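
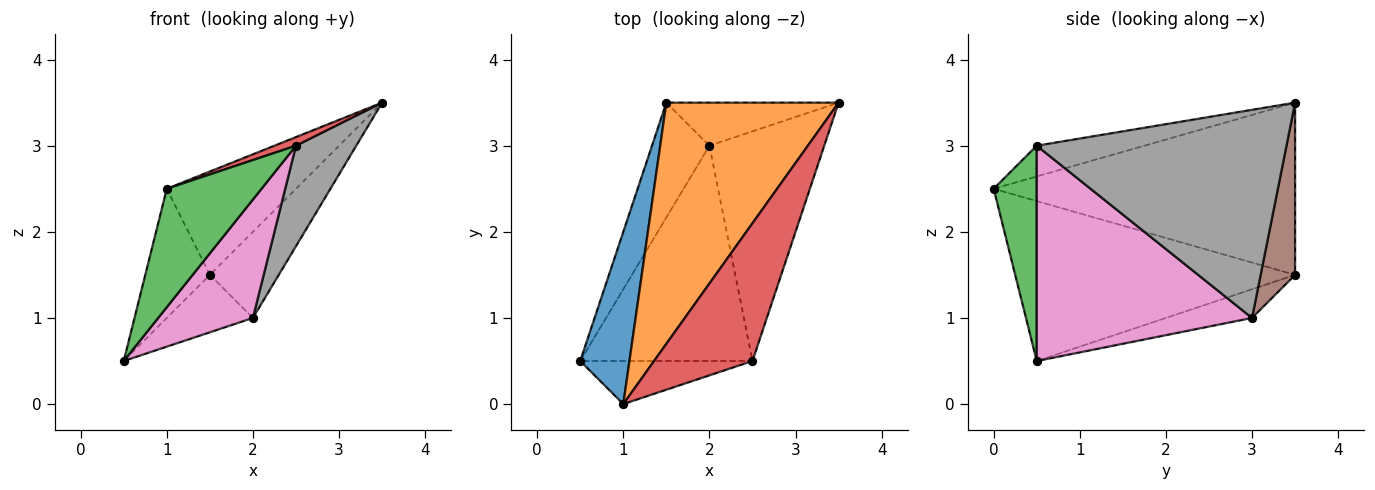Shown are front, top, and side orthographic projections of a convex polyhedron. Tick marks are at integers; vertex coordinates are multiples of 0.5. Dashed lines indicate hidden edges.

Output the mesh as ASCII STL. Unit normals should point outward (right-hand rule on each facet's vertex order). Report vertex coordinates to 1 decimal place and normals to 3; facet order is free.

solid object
 facet normal -0.933 0.215 0.287
  outer loop
   vertex 1.0 0.0 2.5
   vertex 1.5 3.5 1.5
   vertex 0.5 0.5 0.5
  endloop
 endfacet
 facet normal -0.677 0.290 0.677
  outer loop
   vertex 1.0 0.0 2.5
   vertex 3.5 3.5 3.5
   vertex 1.5 3.5 1.5
  endloop
 endfacet
 facet normal 0.393 -0.864 -0.314
  outer loop
   vertex 2.5 0.5 3.0
   vertex 1.0 0.0 2.5
   vertex 0.5 0.5 0.5
  endloop
 endfacet
 facet normal -0.298 -0.060 0.953
  outer loop
   vertex 2.5 0.5 3.0
   vertex 3.5 3.5 3.5
   vertex 1.0 0.0 2.5
  endloop
 endfacet
 facet normal -0.408 0.408 -0.816
  outer loop
   vertex 2.0 3.0 1.0
   vertex 0.5 0.5 0.5
   vertex 1.5 3.5 1.5
  endloop
 endfacet
 facet normal 0.408 0.816 -0.408
  outer loop
   vertex 2.0 3.0 1.0
   vertex 1.5 3.5 1.5
   vertex 3.5 3.5 3.5
  endloop
 endfacet
 facet normal 0.738 -0.325 -0.591
  outer loop
   vertex 2.0 3.0 1.0
   vertex 2.5 0.5 3.0
   vertex 0.5 0.5 0.5
  endloop
 endfacet
 facet normal 0.857 -0.207 -0.473
  outer loop
   vertex 2.0 3.0 1.0
   vertex 3.5 3.5 3.5
   vertex 2.5 0.5 3.0
  endloop
 endfacet
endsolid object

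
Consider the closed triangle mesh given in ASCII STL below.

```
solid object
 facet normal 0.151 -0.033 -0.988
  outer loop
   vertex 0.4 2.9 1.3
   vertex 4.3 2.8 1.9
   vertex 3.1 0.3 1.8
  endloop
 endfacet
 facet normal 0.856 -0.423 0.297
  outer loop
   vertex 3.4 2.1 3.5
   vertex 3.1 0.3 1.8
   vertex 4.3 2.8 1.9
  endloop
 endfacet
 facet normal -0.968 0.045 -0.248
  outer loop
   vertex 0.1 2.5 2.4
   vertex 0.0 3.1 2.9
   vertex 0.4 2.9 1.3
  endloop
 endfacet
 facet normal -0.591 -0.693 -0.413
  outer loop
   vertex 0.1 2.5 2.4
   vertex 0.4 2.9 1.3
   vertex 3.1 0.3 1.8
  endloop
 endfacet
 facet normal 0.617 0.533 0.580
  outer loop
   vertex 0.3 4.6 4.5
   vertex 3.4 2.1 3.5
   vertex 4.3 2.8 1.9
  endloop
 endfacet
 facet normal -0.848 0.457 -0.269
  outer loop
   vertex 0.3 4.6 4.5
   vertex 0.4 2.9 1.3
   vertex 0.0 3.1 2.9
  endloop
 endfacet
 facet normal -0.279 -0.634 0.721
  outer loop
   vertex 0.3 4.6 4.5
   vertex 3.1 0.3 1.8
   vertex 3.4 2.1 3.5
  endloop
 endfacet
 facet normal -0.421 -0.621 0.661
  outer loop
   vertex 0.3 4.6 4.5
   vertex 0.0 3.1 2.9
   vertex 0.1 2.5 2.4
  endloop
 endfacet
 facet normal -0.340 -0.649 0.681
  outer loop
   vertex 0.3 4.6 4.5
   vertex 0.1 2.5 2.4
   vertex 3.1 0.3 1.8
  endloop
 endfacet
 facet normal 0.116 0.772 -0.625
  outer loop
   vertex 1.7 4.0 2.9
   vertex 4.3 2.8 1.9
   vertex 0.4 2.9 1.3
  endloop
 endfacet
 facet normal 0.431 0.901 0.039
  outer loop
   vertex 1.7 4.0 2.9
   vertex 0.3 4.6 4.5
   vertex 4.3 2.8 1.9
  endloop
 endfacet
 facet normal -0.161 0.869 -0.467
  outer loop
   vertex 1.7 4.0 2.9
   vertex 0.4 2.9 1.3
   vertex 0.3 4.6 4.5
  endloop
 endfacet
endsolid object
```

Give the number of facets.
12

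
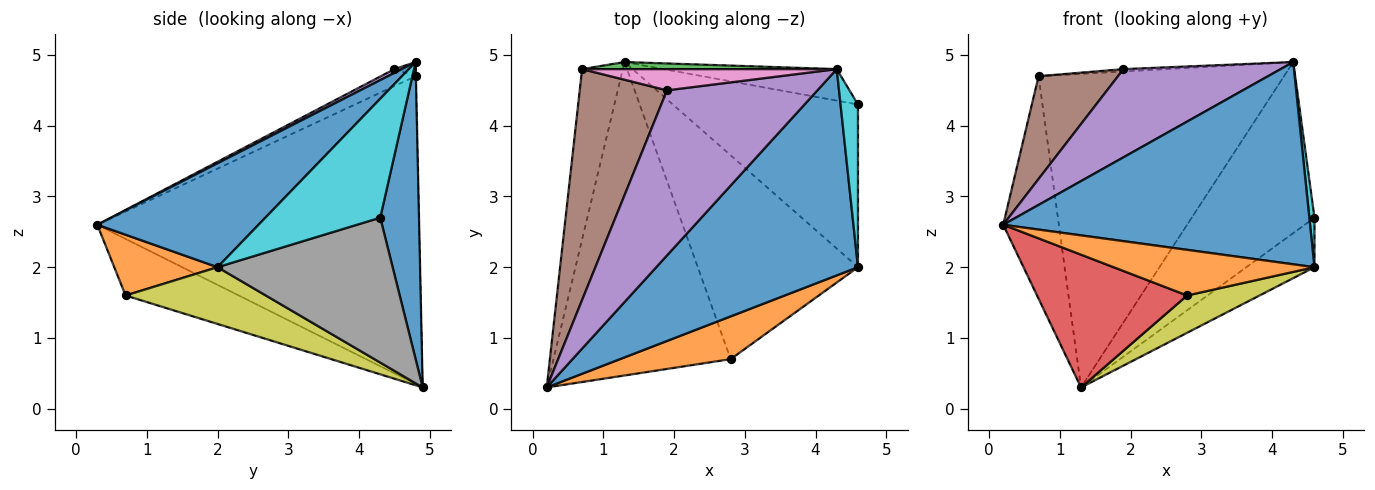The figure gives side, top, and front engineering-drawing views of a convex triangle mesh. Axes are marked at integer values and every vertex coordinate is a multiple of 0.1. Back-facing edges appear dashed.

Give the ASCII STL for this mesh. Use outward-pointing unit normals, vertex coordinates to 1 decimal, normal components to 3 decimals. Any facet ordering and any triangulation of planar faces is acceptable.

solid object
 facet normal 0.297 0.939 -0.173
  outer loop
   vertex 4.3 4.8 4.9
   vertex 4.6 4.3 2.7
   vertex 1.3 4.9 0.3
  endloop
 endfacet
 facet normal -0.977 0.169 -0.129
  outer loop
   vertex 0.7 4.8 4.7
   vertex 1.3 4.9 0.3
   vertex 0.2 0.3 2.6
  endloop
 endfacet
 facet normal -0.001 1.000 0.023
  outer loop
   vertex 0.7 4.8 4.7
   vertex 4.3 4.8 4.9
   vertex 1.3 4.9 0.3
  endloop
 endfacet
 facet normal -0.282 -0.374 -0.883
  outer loop
   vertex 2.8 0.7 1.6
   vertex 0.2 0.3 2.6
   vertex 1.3 4.9 0.3
  endloop
 endfacet
 facet normal 0.022 -0.471 0.882
  outer loop
   vertex 1.9 4.5 4.8
   vertex 0.2 0.3 2.6
   vertex 4.3 4.8 4.9
  endloop
 endfacet
 facet normal -0.175 -0.400 0.900
  outer loop
   vertex 1.9 4.5 4.8
   vertex 0.7 4.8 4.7
   vertex 0.2 0.3 2.6
  endloop
 endfacet
 facet normal -0.055 0.110 0.992
  outer loop
   vertex 1.9 4.5 4.8
   vertex 4.3 4.8 4.9
   vertex 0.7 4.8 4.7
  endloop
 endfacet
 facet normal 0.599 0.233 -0.766
  outer loop
   vertex 4.6 2.0 2.0
   vertex 1.3 4.9 0.3
   vertex 4.6 4.3 2.7
  endloop
 endfacet
 facet normal 0.329 -0.170 -0.929
  outer loop
   vertex 4.6 2.0 2.0
   vertex 2.8 0.7 1.6
   vertex 1.3 4.9 0.3
  endloop
 endfacet
 facet normal 0.988 -0.044 0.145
  outer loop
   vertex 4.6 2.0 2.0
   vertex 4.6 4.3 2.7
   vertex 4.3 4.8 4.9
  endloop
 endfacet
 facet normal 0.345 -0.657 0.670
  outer loop
   vertex 4.6 2.0 2.0
   vertex 4.3 4.8 4.9
   vertex 0.2 0.3 2.6
  endloop
 endfacet
 facet normal 0.351 -0.683 0.640
  outer loop
   vertex 4.6 2.0 2.0
   vertex 0.2 0.3 2.6
   vertex 2.8 0.7 1.6
  endloop
 endfacet
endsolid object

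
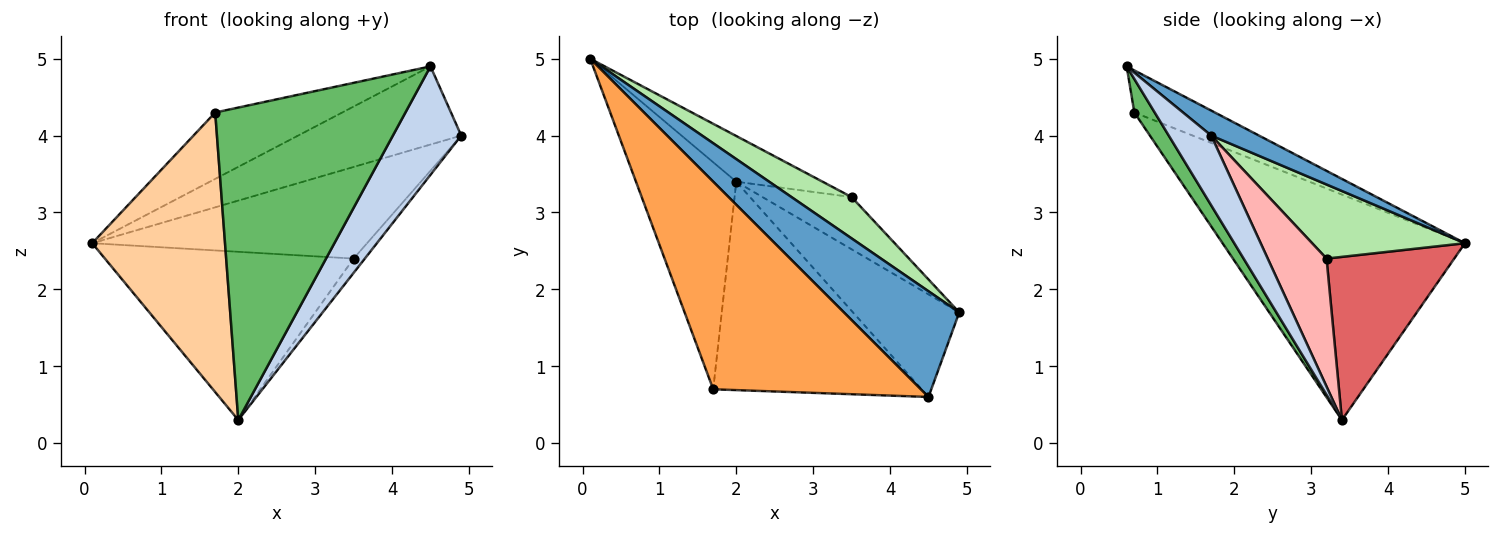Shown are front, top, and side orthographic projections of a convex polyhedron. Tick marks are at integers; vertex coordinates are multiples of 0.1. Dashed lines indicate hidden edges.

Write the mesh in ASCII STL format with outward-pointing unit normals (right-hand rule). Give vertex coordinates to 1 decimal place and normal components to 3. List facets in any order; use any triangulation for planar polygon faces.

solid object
 facet normal 0.172 0.586 0.792
  outer loop
   vertex 4.5 0.6 4.9
   vertex 4.9 1.7 4.0
   vertex 0.1 5.0 2.6
  endloop
 endfacet
 facet normal 0.411 -0.662 -0.627
  outer loop
   vertex 2.0 3.4 0.3
   vertex 4.9 1.7 4.0
   vertex 4.5 0.6 4.9
  endloop
 endfacet
 facet normal -0.190 0.299 0.935
  outer loop
   vertex 1.7 0.7 4.3
   vertex 4.5 0.6 4.9
   vertex 0.1 5.0 2.6
  endloop
 endfacet
 facet normal -0.817 -0.448 -0.363
  outer loop
   vertex 1.7 0.7 4.3
   vertex 0.1 5.0 2.6
   vertex 2.0 3.4 0.3
  endloop
 endfacet
 facet normal 0.089 -0.829 -0.553
  outer loop
   vertex 1.7 0.7 4.3
   vertex 2.0 3.4 0.3
   vertex 4.5 0.6 4.9
  endloop
 endfacet
 facet normal 0.452 0.813 0.367
  outer loop
   vertex 3.5 3.2 2.4
   vertex 0.1 5.0 2.6
   vertex 4.9 1.7 4.0
  endloop
 endfacet
 facet normal 0.444 0.865 -0.235
  outer loop
   vertex 3.5 3.2 2.4
   vertex 2.0 3.4 0.3
   vertex 0.1 5.0 2.6
  endloop
 endfacet
 facet normal 0.811 0.155 -0.564
  outer loop
   vertex 3.5 3.2 2.4
   vertex 4.9 1.7 4.0
   vertex 2.0 3.4 0.3
  endloop
 endfacet
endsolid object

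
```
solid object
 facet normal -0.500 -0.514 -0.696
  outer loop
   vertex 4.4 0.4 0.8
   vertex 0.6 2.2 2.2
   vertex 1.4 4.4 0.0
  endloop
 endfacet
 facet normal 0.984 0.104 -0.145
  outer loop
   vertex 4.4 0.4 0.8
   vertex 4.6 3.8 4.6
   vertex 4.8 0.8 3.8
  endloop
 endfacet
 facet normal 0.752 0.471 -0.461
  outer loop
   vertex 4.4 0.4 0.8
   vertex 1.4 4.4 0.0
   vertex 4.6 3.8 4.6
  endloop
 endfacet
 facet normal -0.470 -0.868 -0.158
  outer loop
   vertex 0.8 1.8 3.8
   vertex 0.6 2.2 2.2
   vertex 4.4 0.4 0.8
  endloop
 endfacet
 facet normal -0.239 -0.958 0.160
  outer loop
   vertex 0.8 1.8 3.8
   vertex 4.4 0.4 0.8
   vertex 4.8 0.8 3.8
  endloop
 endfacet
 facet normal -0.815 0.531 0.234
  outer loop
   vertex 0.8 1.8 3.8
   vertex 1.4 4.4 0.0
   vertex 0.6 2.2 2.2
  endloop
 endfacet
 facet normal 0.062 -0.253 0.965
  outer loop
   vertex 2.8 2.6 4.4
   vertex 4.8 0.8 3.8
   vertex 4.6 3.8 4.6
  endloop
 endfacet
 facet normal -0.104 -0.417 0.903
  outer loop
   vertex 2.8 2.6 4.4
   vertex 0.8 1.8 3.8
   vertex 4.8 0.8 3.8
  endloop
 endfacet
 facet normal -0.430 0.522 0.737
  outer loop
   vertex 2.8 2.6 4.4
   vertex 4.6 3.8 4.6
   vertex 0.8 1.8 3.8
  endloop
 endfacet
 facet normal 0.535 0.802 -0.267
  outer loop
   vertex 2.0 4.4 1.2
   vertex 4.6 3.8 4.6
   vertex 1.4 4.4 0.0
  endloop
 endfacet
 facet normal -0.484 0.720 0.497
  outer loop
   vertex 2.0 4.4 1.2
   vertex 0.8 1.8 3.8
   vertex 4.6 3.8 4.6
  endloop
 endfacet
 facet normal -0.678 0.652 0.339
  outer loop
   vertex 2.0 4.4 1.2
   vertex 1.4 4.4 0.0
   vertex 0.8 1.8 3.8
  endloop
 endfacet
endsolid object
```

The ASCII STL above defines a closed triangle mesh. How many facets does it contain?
12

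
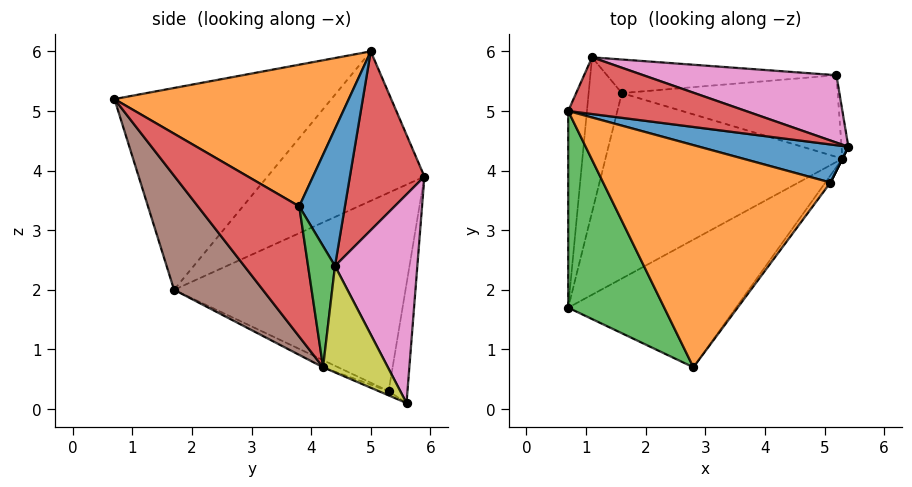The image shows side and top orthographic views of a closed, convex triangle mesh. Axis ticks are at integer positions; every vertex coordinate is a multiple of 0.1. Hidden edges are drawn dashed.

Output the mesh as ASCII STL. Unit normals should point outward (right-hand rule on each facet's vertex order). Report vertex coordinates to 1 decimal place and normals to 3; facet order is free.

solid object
 facet normal -0.973 0.166 -0.163
  outer loop
   vertex 1.6 5.3 0.3
   vertex 0.7 1.7 2.0
   vertex 1.1 5.9 3.9
  endloop
 endfacet
 facet normal -0.981 0.149 -0.123
  outer loop
   vertex 0.7 5.0 6.0
   vertex 1.1 5.9 3.9
   vertex 0.7 1.7 2.0
  endloop
 endfacet
 facet normal -0.801 -0.462 0.381
  outer loop
   vertex 0.7 5.0 6.0
   vertex 0.7 1.7 2.0
   vertex 2.8 0.7 5.2
  endloop
 endfacet
 facet normal 0.427 0.799 0.424
  outer loop
   vertex 0.7 5.0 6.0
   vertex 5.4 4.4 2.4
   vertex 1.1 5.9 3.9
  endloop
 endfacet
 facet normal -0.027 -0.421 -0.907
  outer loop
   vertex 5.3 4.2 0.7
   vertex 0.7 1.7 2.0
   vertex 1.6 5.3 0.3
  endloop
 endfacet
 facet normal 0.317 -0.826 -0.466
  outer loop
   vertex 5.3 4.2 0.7
   vertex 2.8 0.7 5.2
   vertex 0.7 1.7 2.0
  endloop
 endfacet
 facet normal 0.422 0.818 0.390
  outer loop
   vertex 5.2 5.6 0.1
   vertex 1.1 5.9 3.9
   vertex 5.4 4.4 2.4
  endloop
 endfacet
 facet normal -0.091 0.980 -0.176
  outer loop
   vertex 5.2 5.6 0.1
   vertex 1.6 5.3 0.3
   vertex 1.1 5.9 3.9
  endloop
 endfacet
 facet normal 0.997 0.044 -0.064
  outer loop
   vertex 5.2 5.6 0.1
   vertex 5.4 4.4 2.4
   vertex 5.3 4.2 0.7
  endloop
 endfacet
 facet normal -0.018 -0.395 -0.919
  outer loop
   vertex 5.2 5.6 0.1
   vertex 5.3 4.2 0.7
   vertex 1.6 5.3 0.3
  endloop
 endfacet
 facet normal 0.506 0.664 0.550
  outer loop
   vertex 5.1 3.8 3.4
   vertex 5.4 4.4 2.4
   vertex 0.7 5.0 6.0
  endloop
 endfacet
 facet normal 0.526 0.100 0.844
  outer loop
   vertex 5.1 3.8 3.4
   vertex 0.7 5.0 6.0
   vertex 2.8 0.7 5.2
  endloop
 endfacet
 facet normal 0.894 -0.447 0.000
  outer loop
   vertex 5.1 3.8 3.4
   vertex 5.3 4.2 0.7
   vertex 5.4 4.4 2.4
  endloop
 endfacet
 facet normal 0.794 -0.607 -0.031
  outer loop
   vertex 5.1 3.8 3.4
   vertex 2.8 0.7 5.2
   vertex 5.3 4.2 0.7
  endloop
 endfacet
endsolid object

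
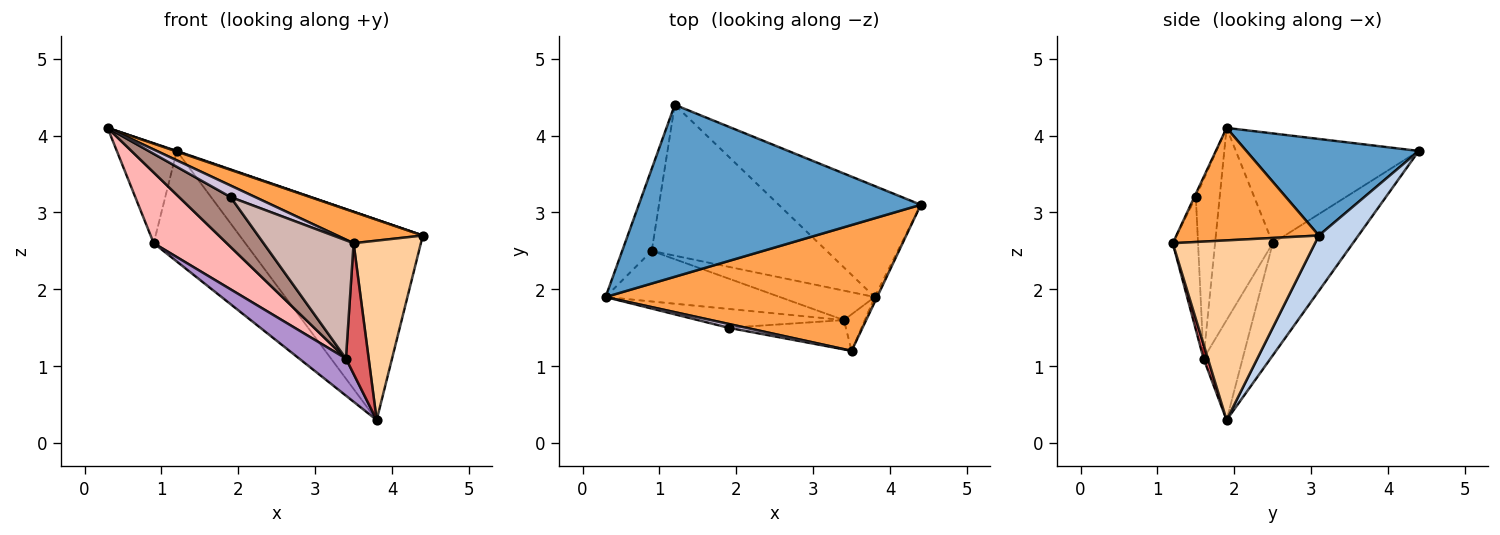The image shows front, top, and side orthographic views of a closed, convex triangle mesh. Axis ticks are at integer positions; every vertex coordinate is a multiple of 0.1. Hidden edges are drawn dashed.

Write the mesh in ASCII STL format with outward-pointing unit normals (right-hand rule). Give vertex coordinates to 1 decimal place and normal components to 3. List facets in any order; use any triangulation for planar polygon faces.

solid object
 facet normal 0.324 -0.003 0.946
  outer loop
   vertex 1.2 4.4 3.8
   vertex 0.3 1.9 4.1
   vertex 4.4 3.1 2.7
  endloop
 endfacet
 facet normal 0.186 0.860 -0.476
  outer loop
   vertex 3.8 1.9 0.3
   vertex 1.2 4.4 3.8
   vertex 4.4 3.1 2.7
  endloop
 endfacet
 facet normal 0.373 -0.224 0.900
  outer loop
   vertex 3.5 1.2 2.6
   vertex 4.4 3.1 2.7
   vertex 0.3 1.9 4.1
  endloop
 endfacet
 facet normal 0.904 -0.428 -0.012
  outer loop
   vertex 3.5 1.2 2.6
   vertex 3.8 1.9 0.3
   vertex 4.4 3.1 2.7
  endloop
 endfacet
 facet normal -0.921 0.302 -0.248
  outer loop
   vertex 0.9 2.5 2.6
   vertex 0.3 1.9 4.1
   vertex 1.2 4.4 3.8
  endloop
 endfacet
 facet normal -0.460 0.525 -0.716
  outer loop
   vertex 0.9 2.5 2.6
   vertex 1.2 4.4 3.8
   vertex 3.8 1.9 0.3
  endloop
 endfacet
 facet normal 0.181 -0.947 -0.265
  outer loop
   vertex 3.4 1.6 1.1
   vertex 3.8 1.9 0.3
   vertex 3.5 1.2 2.6
  endloop
 endfacet
 facet normal -0.540 -0.684 -0.490
  outer loop
   vertex 3.4 1.6 1.1
   vertex 0.3 1.9 4.1
   vertex 0.9 2.5 2.6
  endloop
 endfacet
 facet normal -0.548 -0.656 -0.520
  outer loop
   vertex 3.4 1.6 1.1
   vertex 0.9 2.5 2.6
   vertex 3.8 1.9 0.3
  endloop
 endfacet
 facet normal -0.059 -0.947 0.316
  outer loop
   vertex 1.9 1.5 3.2
   vertex 3.5 1.2 2.6
   vertex 0.3 1.9 4.1
  endloop
 endfacet
 facet normal -0.397 -0.858 -0.325
  outer loop
   vertex 1.9 1.5 3.2
   vertex 0.3 1.9 4.1
   vertex 3.4 1.6 1.1
  endloop
 endfacet
 facet normal -0.263 -0.937 -0.232
  outer loop
   vertex 1.9 1.5 3.2
   vertex 3.4 1.6 1.1
   vertex 3.5 1.2 2.6
  endloop
 endfacet
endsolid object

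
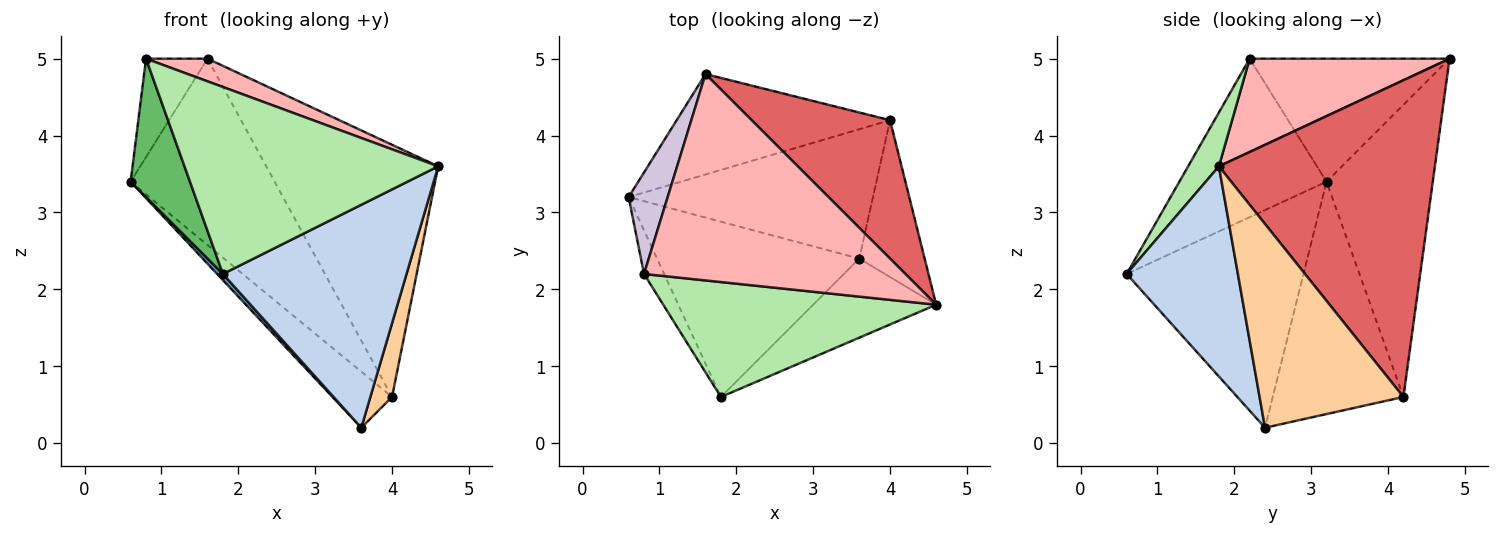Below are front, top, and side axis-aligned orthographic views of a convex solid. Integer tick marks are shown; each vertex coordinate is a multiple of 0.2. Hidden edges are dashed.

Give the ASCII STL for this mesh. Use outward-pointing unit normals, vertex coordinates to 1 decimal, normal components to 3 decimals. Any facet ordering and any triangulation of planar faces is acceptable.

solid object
 facet normal -0.732 -0.024 -0.681
  outer loop
   vertex 3.6 2.4 0.2
   vertex 1.8 0.6 2.2
   vertex 0.6 3.2 3.4
  endloop
 endfacet
 facet normal 0.496 -0.818 -0.290
  outer loop
   vertex 3.6 2.4 0.2
   vertex 4.6 1.8 3.6
   vertex 1.8 0.6 2.2
  endloop
 endfacet
 facet normal -0.657 0.300 -0.691
  outer loop
   vertex 4.0 4.2 0.6
   vertex 3.6 2.4 0.2
   vertex 0.6 3.2 3.4
  endloop
 endfacet
 facet normal 0.943 -0.142 -0.302
  outer loop
   vertex 4.0 4.2 0.6
   vertex 4.6 1.8 3.6
   vertex 3.6 2.4 0.2
  endloop
 endfacet
 facet normal -0.921 -0.371 -0.117
  outer loop
   vertex 0.8 2.2 5.0
   vertex 0.6 3.2 3.4
   vertex 1.8 0.6 2.2
  endloop
 endfacet
 facet normal 0.103 -0.847 0.521
  outer loop
   vertex 0.8 2.2 5.0
   vertex 1.8 0.6 2.2
   vertex 4.6 1.8 3.6
  endloop
 endfacet
 facet normal 0.740 0.589 0.323
  outer loop
   vertex 1.6 4.8 5.0
   vertex 4.6 1.8 3.6
   vertex 4.0 4.2 0.6
  endloop
 endfacet
 facet normal 0.334 -0.103 0.937
  outer loop
   vertex 1.6 4.8 5.0
   vertex 0.8 2.2 5.0
   vertex 4.6 1.8 3.6
  endloop
 endfacet
 facet normal -0.545 0.738 -0.398
  outer loop
   vertex 1.6 4.8 5.0
   vertex 4.0 4.2 0.6
   vertex 0.6 3.2 3.4
  endloop
 endfacet
 facet normal -0.915 0.281 0.290
  outer loop
   vertex 1.6 4.8 5.0
   vertex 0.6 3.2 3.4
   vertex 0.8 2.2 5.0
  endloop
 endfacet
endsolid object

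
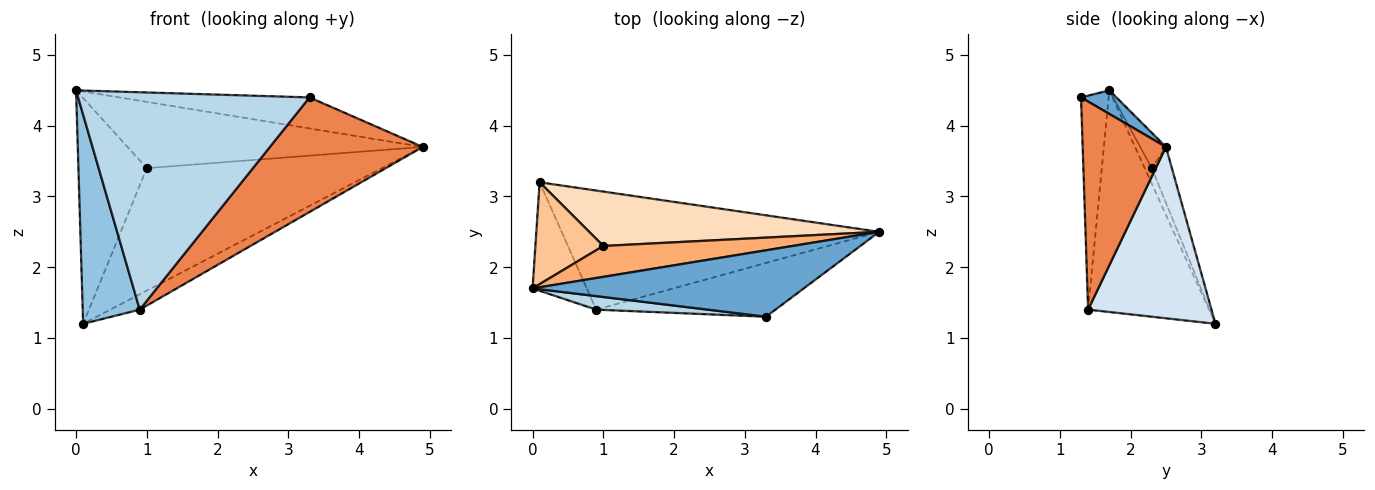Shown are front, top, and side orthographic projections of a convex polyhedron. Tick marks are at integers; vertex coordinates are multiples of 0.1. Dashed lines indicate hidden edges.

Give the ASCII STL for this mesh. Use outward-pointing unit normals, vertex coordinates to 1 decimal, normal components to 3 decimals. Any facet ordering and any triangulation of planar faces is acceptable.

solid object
 facet normal 0.079 0.422 0.903
  outer loop
   vertex 3.3 1.3 4.4
   vertex 4.9 2.5 3.7
   vertex 0.0 1.7 4.5
  endloop
 endfacet
 facet normal -0.883 -0.416 -0.216
  outer loop
   vertex 0.9 1.4 1.4
   vertex 0.0 1.7 4.5
   vertex 0.1 3.2 1.2
  endloop
 endfacet
 facet normal -0.118 -0.991 0.062
  outer loop
   vertex 0.9 1.4 1.4
   vertex 3.3 1.3 4.4
   vertex 0.0 1.7 4.5
  endloop
 endfacet
 facet normal 0.472 0.113 -0.874
  outer loop
   vertex 0.9 1.4 1.4
   vertex 0.1 3.2 1.2
   vertex 4.9 2.5 3.7
  endloop
 endfacet
 facet normal 0.442 -0.812 -0.381
  outer loop
   vertex 0.9 1.4 1.4
   vertex 4.9 2.5 3.7
   vertex 3.3 1.3 4.4
  endloop
 endfacet
 facet normal -0.079 0.904 0.421
  outer loop
   vertex 1.0 2.3 3.4
   vertex 0.0 1.7 4.5
   vertex 4.9 2.5 3.7
  endloop
 endfacet
 facet normal -0.094 0.907 0.410
  outer loop
   vertex 1.0 2.3 3.4
   vertex 0.1 3.2 1.2
   vertex 0.0 1.7 4.5
  endloop
 endfacet
 facet normal -0.078 0.911 0.405
  outer loop
   vertex 1.0 2.3 3.4
   vertex 4.9 2.5 3.7
   vertex 0.1 3.2 1.2
  endloop
 endfacet
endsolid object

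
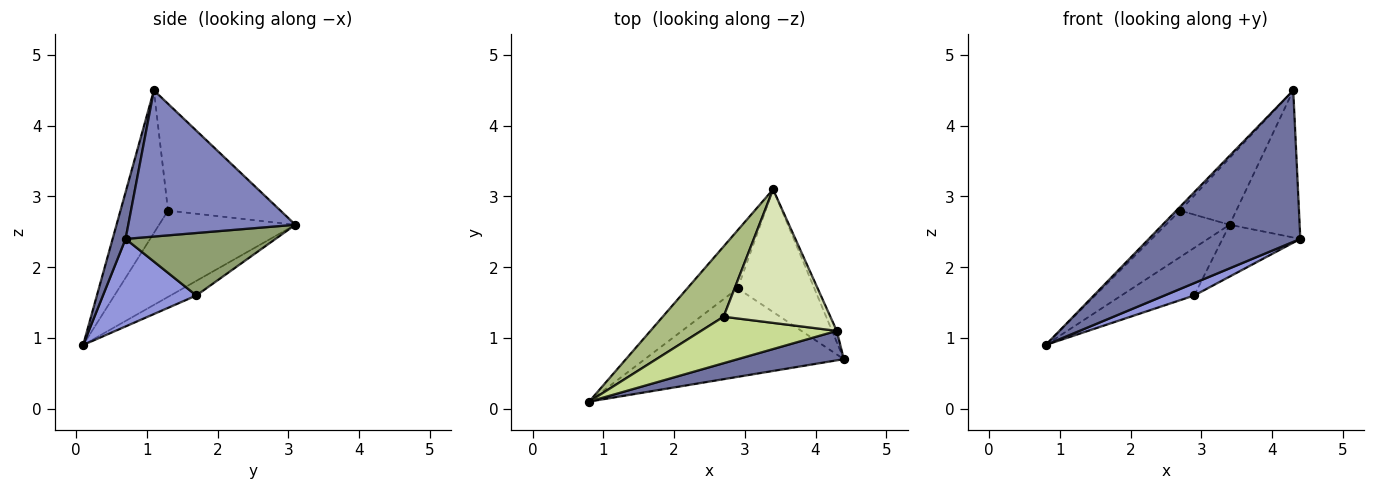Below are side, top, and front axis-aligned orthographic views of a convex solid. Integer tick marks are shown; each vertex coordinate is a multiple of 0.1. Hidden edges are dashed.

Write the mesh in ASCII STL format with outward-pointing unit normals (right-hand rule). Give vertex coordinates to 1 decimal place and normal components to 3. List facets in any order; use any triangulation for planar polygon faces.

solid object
 facet normal 0.084 -0.978 0.190
  outer loop
   vertex 4.3 1.1 4.5
   vertex 0.8 0.1 0.9
   vertex 4.4 0.7 2.4
  endloop
 endfacet
 facet normal 0.922 0.387 -0.030
  outer loop
   vertex 4.3 1.1 4.5
   vertex 4.4 0.7 2.4
   vertex 3.4 3.1 2.6
  endloop
 endfacet
 facet normal 0.399 -0.127 -0.908
  outer loop
   vertex 2.9 1.7 1.6
   vertex 4.4 0.7 2.4
   vertex 0.8 0.1 0.9
  endloop
 endfacet
 facet normal -0.219 0.618 -0.755
  outer loop
   vertex 2.9 1.7 1.6
   vertex 0.8 0.1 0.9
   vertex 3.4 3.1 2.6
  endloop
 endfacet
 facet normal 0.600 0.312 -0.736
  outer loop
   vertex 2.9 1.7 1.6
   vertex 3.4 3.1 2.6
   vertex 4.4 0.7 2.4
  endloop
 endfacet
 facet normal -0.764 0.357 0.538
  outer loop
   vertex 2.7 1.3 2.8
   vertex 3.4 3.1 2.6
   vertex 0.8 0.1 0.9
  endloop
 endfacet
 facet normal -0.724 0.057 0.688
  outer loop
   vertex 2.7 1.3 2.8
   vertex 0.8 0.1 0.9
   vertex 4.3 1.1 4.5
  endloop
 endfacet
 facet normal -0.667 0.333 0.667
  outer loop
   vertex 2.7 1.3 2.8
   vertex 4.3 1.1 4.5
   vertex 3.4 3.1 2.6
  endloop
 endfacet
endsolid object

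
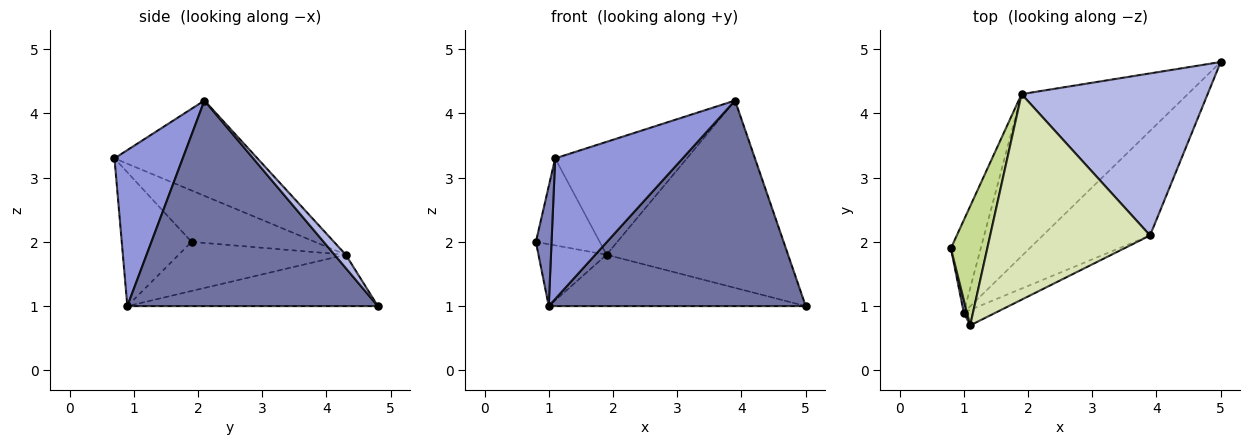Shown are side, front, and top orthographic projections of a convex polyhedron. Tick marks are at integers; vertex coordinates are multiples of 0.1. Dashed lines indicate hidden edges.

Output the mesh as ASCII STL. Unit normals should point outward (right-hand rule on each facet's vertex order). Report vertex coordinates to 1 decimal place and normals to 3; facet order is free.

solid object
 facet normal 0.656 -0.673 -0.342
  outer loop
   vertex 1.0 0.9 1.0
   vertex 5.0 4.8 1.0
   vertex 3.9 2.1 4.2
  endloop
 endfacet
 facet normal -0.976 -0.219 0.023
  outer loop
   vertex 1.1 0.7 3.3
   vertex 0.8 1.9 2.0
   vertex 1.0 0.9 1.0
  endloop
 endfacet
 facet normal 0.470 -0.877 -0.097
  outer loop
   vertex 1.1 0.7 3.3
   vertex 1.0 0.9 1.0
   vertex 3.9 2.1 4.2
  endloop
 endfacet
 facet normal 0.047 0.755 0.654
  outer loop
   vertex 1.9 4.3 1.8
   vertex 3.9 2.1 4.2
   vertex 5.0 4.8 1.0
  endloop
 endfacet
 facet normal -0.807 0.329 -0.490
  outer loop
   vertex 1.9 4.3 1.8
   vertex 1.0 0.9 1.0
   vertex 0.8 1.9 2.0
  endloop
 endfacet
 facet normal -0.283 0.290 -0.914
  outer loop
   vertex 1.9 4.3 1.8
   vertex 5.0 4.8 1.0
   vertex 1.0 0.9 1.0
  endloop
 endfacet
 facet normal -0.752 0.389 0.533
  outer loop
   vertex 1.9 4.3 1.8
   vertex 0.8 1.9 2.0
   vertex 1.1 0.7 3.3
  endloop
 endfacet
 facet normal -0.463 0.427 0.777
  outer loop
   vertex 1.9 4.3 1.8
   vertex 1.1 0.7 3.3
   vertex 3.9 2.1 4.2
  endloop
 endfacet
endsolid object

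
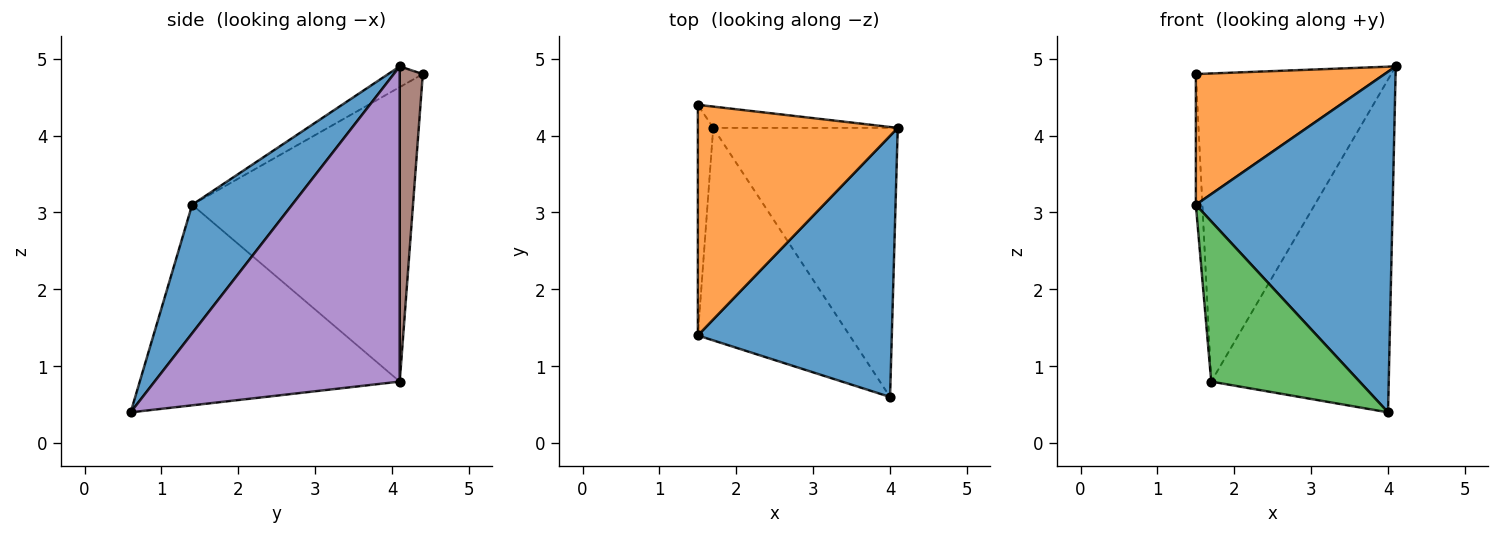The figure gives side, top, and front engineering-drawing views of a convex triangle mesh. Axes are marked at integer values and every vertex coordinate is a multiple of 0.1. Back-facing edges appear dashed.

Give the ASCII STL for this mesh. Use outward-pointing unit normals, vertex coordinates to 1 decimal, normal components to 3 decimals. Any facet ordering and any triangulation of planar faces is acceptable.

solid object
 facet normal 0.374 -0.736 0.564
  outer loop
   vertex 4.0 0.6 0.4
   vertex 4.1 4.1 4.9
   vertex 1.5 1.4 3.1
  endloop
 endfacet
 facet normal -0.090 -0.491 0.866
  outer loop
   vertex 1.5 4.4 4.8
   vertex 1.5 1.4 3.1
   vertex 4.1 4.1 4.9
  endloop
 endfacet
 facet normal -0.726 -0.414 -0.549
  outer loop
   vertex 1.7 4.1 0.8
   vertex 4.0 0.6 0.4
   vertex 1.5 1.4 3.1
  endloop
 endfacet
 facet normal -0.998 0.030 -0.052
  outer loop
   vertex 1.7 4.1 0.8
   vertex 1.5 1.4 3.1
   vertex 1.5 4.4 4.8
  endloop
 endfacet
 facet normal 0.732 0.530 -0.428
  outer loop
   vertex 1.7 4.1 0.8
   vertex 4.1 4.1 4.9
   vertex 4.0 0.6 0.4
  endloop
 endfacet
 facet normal 0.117 0.991 -0.068
  outer loop
   vertex 1.7 4.1 0.8
   vertex 1.5 4.4 4.8
   vertex 4.1 4.1 4.9
  endloop
 endfacet
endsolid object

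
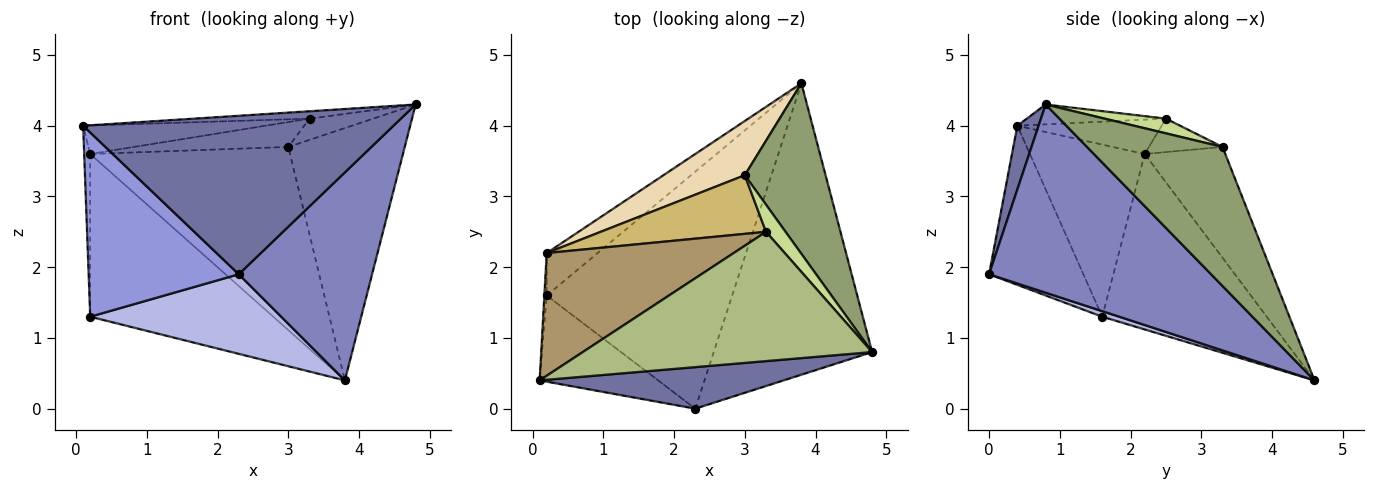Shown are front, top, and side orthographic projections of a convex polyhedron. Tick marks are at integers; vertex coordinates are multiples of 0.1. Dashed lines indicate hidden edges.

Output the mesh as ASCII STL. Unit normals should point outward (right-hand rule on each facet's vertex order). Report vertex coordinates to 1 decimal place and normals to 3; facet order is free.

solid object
 facet normal 0.066 -0.965 0.253
  outer loop
   vertex 2.3 0.0 1.9
   vertex 4.8 0.8 4.3
   vertex 0.1 0.4 4.0
  endloop
 endfacet
 facet normal 0.695 -0.417 -0.585
  outer loop
   vertex 2.3 0.0 1.9
   vertex 3.8 4.6 0.4
   vertex 4.8 0.8 4.3
  endloop
 endfacet
 facet normal -0.495 -0.787 -0.368
  outer loop
   vertex 0.2 1.6 1.3
   vertex 2.3 0.0 1.9
   vertex 0.1 0.4 4.0
  endloop
 endfacet
 facet normal 0.028 -0.318 -0.948
  outer loop
   vertex 0.2 1.6 1.3
   vertex 3.8 4.6 0.4
   vertex 2.3 0.0 1.9
  endloop
 endfacet
 facet normal 0.694 0.596 0.403
  outer loop
   vertex 3.0 3.3 3.7
   vertex 4.8 0.8 4.3
   vertex 3.8 4.6 0.4
  endloop
 endfacet
 facet normal -0.068 0.057 0.996
  outer loop
   vertex 3.3 2.5 4.1
   vertex 0.1 0.4 4.0
   vertex 4.8 0.8 4.3
  endloop
 endfacet
 facet normal 0.510 0.530 0.677
  outer loop
   vertex 3.3 2.5 4.1
   vertex 4.8 0.8 4.3
   vertex 3.0 3.3 3.7
  endloop
 endfacet
 facet normal -0.999 0.052 -0.014
  outer loop
   vertex 0.2 2.2 3.6
   vertex 0.2 1.6 1.3
   vertex 0.1 0.4 4.0
  endloop
 endfacet
 facet normal -0.176 0.223 0.959
  outer loop
   vertex 0.2 2.2 3.6
   vertex 0.1 0.4 4.0
   vertex 3.3 2.5 4.1
  endloop
 endfacet
 facet normal -0.183 0.384 0.905
  outer loop
   vertex 0.2 2.2 3.6
   vertex 3.3 2.5 4.1
   vertex 3.0 3.3 3.7
  endloop
 endfacet
 facet normal -0.656 0.730 -0.190
  outer loop
   vertex 0.2 2.2 3.6
   vertex 3.8 4.6 0.4
   vertex 0.2 1.6 1.3
  endloop
 endfacet
 facet normal -0.361 0.894 0.265
  outer loop
   vertex 0.2 2.2 3.6
   vertex 3.0 3.3 3.7
   vertex 3.8 4.6 0.4
  endloop
 endfacet
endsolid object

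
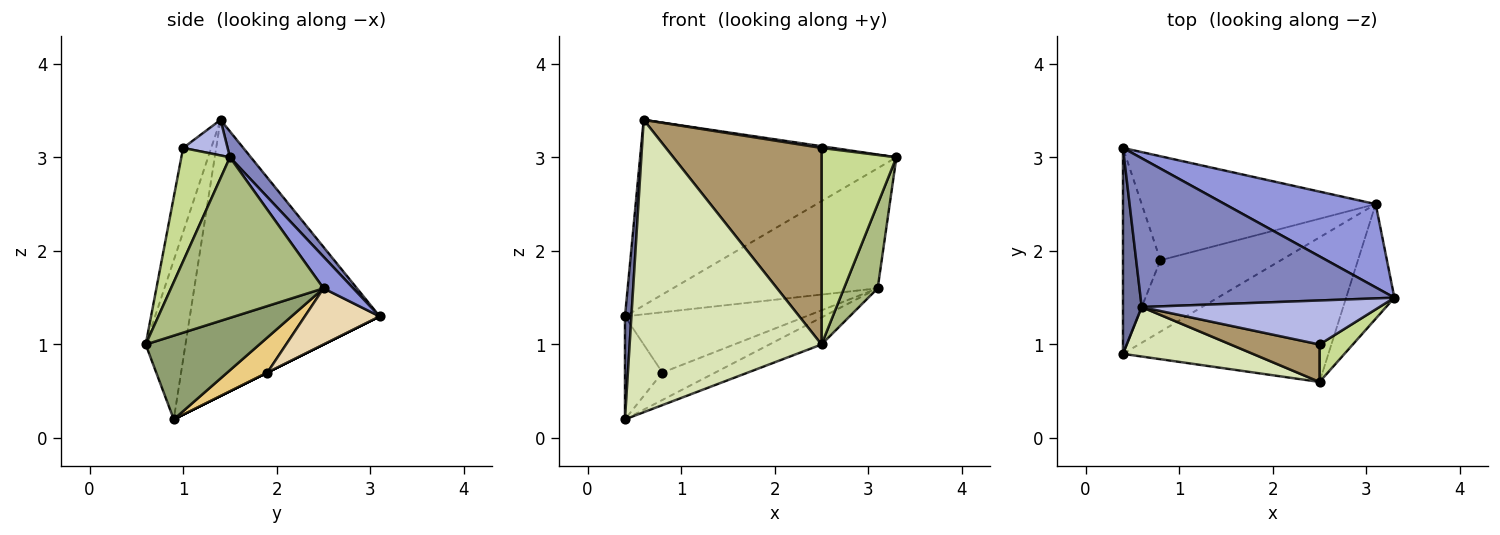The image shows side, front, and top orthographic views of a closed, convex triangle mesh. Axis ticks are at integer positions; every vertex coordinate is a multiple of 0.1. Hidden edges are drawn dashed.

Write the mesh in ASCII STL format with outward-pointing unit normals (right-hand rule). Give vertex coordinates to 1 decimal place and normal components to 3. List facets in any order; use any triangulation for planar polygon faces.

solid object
 facet normal -0.997 -0.034 0.068
  outer loop
   vertex 0.6 1.4 3.4
   vertex 0.4 3.1 1.3
   vertex 0.4 0.9 0.2
  endloop
 endfacet
 facet normal 0.064 0.779 0.624
  outer loop
   vertex 0.6 1.4 3.4
   vertex 3.3 1.5 3.0
   vertex 0.4 3.1 1.3
  endloop
 endfacet
 facet normal 0.118 0.816 0.566
  outer loop
   vertex 3.1 2.5 1.6
   vertex 0.4 3.1 1.3
   vertex 3.3 1.5 3.0
  endloop
 endfacet
 facet normal 0.148 -0.039 0.988
  outer loop
   vertex 2.5 1.0 3.1
   vertex 3.3 1.5 3.0
   vertex 0.6 1.4 3.4
  endloop
 endfacet
 facet normal 0.372 0.171 -0.912
  outer loop
   vertex 2.5 0.6 1.0
   vertex 0.4 0.9 0.2
   vertex 3.1 2.5 1.6
  endloop
 endfacet
 facet normal 0.937 -0.207 -0.282
  outer loop
   vertex 2.5 0.6 1.0
   vertex 3.1 2.5 1.6
   vertex 3.3 1.5 3.0
  endloop
 endfacet
 facet normal 0.537 -0.828 0.158
  outer loop
   vertex 2.5 0.6 1.0
   vertex 3.3 1.5 3.0
   vertex 2.5 1.0 3.1
  endloop
 endfacet
 facet normal -0.200 -0.966 0.163
  outer loop
   vertex 2.5 0.6 1.0
   vertex 0.6 1.4 3.4
   vertex 0.4 0.9 0.2
  endloop
 endfacet
 facet normal -0.175 -0.967 0.184
  outer loop
   vertex 2.5 0.6 1.0
   vertex 2.5 1.0 3.1
   vertex 0.6 1.4 3.4
  endloop
 endfacet
 facet normal 0.000 0.447 -0.894
  outer loop
   vertex 0.8 1.9 0.7
   vertex 0.4 0.9 0.2
   vertex 0.4 3.1 1.3
  endloop
 endfacet
 facet normal 0.262 0.346 -0.901
  outer loop
   vertex 0.8 1.9 0.7
   vertex 3.1 2.5 1.6
   vertex 0.4 0.9 0.2
  endloop
 endfacet
 facet normal 0.203 0.491 -0.847
  outer loop
   vertex 0.8 1.9 0.7
   vertex 0.4 3.1 1.3
   vertex 3.1 2.5 1.6
  endloop
 endfacet
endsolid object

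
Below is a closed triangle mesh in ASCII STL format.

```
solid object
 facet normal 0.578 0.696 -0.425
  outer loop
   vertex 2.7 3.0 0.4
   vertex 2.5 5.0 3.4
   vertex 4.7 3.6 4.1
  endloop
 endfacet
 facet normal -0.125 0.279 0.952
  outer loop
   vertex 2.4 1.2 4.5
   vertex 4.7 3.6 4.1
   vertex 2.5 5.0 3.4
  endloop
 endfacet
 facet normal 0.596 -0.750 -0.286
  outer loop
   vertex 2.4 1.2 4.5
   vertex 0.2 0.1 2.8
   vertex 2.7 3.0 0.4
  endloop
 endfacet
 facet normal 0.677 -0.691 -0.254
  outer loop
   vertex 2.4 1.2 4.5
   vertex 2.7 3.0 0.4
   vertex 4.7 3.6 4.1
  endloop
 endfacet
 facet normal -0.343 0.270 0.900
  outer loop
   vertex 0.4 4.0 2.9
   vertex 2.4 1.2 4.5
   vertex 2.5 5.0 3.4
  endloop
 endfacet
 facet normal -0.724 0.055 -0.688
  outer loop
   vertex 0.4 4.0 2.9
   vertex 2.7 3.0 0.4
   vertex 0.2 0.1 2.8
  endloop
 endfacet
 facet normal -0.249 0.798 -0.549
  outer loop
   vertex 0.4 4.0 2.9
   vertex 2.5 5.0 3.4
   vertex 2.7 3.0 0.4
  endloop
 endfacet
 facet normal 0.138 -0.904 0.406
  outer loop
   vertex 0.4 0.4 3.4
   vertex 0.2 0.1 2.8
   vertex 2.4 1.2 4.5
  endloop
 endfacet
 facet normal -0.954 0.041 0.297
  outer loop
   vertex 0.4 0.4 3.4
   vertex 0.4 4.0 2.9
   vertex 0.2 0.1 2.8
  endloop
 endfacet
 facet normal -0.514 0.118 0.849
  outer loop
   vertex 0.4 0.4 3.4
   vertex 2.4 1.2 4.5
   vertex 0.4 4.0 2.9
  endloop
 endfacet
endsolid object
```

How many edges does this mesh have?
15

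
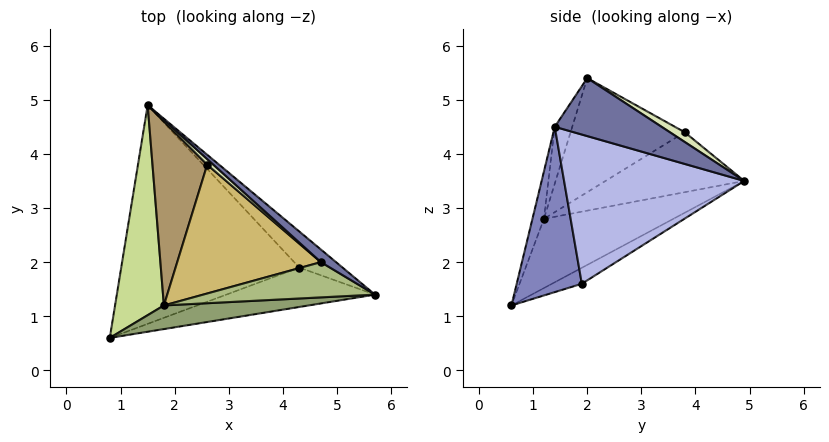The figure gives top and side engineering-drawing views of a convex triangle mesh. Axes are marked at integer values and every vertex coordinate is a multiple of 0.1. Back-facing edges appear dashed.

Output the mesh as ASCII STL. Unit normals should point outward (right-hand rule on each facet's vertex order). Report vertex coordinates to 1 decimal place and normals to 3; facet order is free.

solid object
 facet normal 0.609 0.777 0.159
  outer loop
   vertex 4.7 2.0 5.4
   vertex 5.7 1.4 4.5
   vertex 1.5 4.9 3.5
  endloop
 endfacet
 facet normal 0.362 -0.874 -0.325
  outer loop
   vertex 4.3 1.9 1.6
   vertex 5.7 1.4 4.5
   vertex 0.8 0.6 1.2
  endloop
 endfacet
 facet normal -0.078 0.480 -0.874
  outer loop
   vertex 4.3 1.9 1.6
   vertex 0.8 0.6 1.2
   vertex 1.5 4.9 3.5
  endloop
 endfacet
 facet normal 0.655 0.732 -0.190
  outer loop
   vertex 4.3 1.9 1.6
   vertex 1.5 4.9 3.5
   vertex 5.7 1.4 4.5
  endloop
 endfacet
 facet normal -0.138 -0.896 0.422
  outer loop
   vertex 1.8 1.2 2.8
   vertex 0.8 0.6 1.2
   vertex 5.7 1.4 4.5
  endloop
 endfacet
 facet normal -0.143 -0.890 0.434
  outer loop
   vertex 1.8 1.2 2.8
   vertex 5.7 1.4 4.5
   vertex 4.7 2.0 5.4
  endloop
 endfacet
 facet normal -0.805 -0.173 0.568
  outer loop
   vertex 1.8 1.2 2.8
   vertex 1.5 4.9 3.5
   vertex 0.8 0.6 1.2
  endloop
 endfacet
 facet normal 0.519 0.789 0.329
  outer loop
   vertex 2.6 3.8 4.4
   vertex 4.7 2.0 5.4
   vertex 1.5 4.9 3.5
  endloop
 endfacet
 facet normal -0.726 -0.184 0.662
  outer loop
   vertex 2.6 3.8 4.4
   vertex 1.5 4.9 3.5
   vertex 1.8 1.2 2.8
  endloop
 endfacet
 facet normal -0.597 -0.279 0.752
  outer loop
   vertex 2.6 3.8 4.4
   vertex 1.8 1.2 2.8
   vertex 4.7 2.0 5.4
  endloop
 endfacet
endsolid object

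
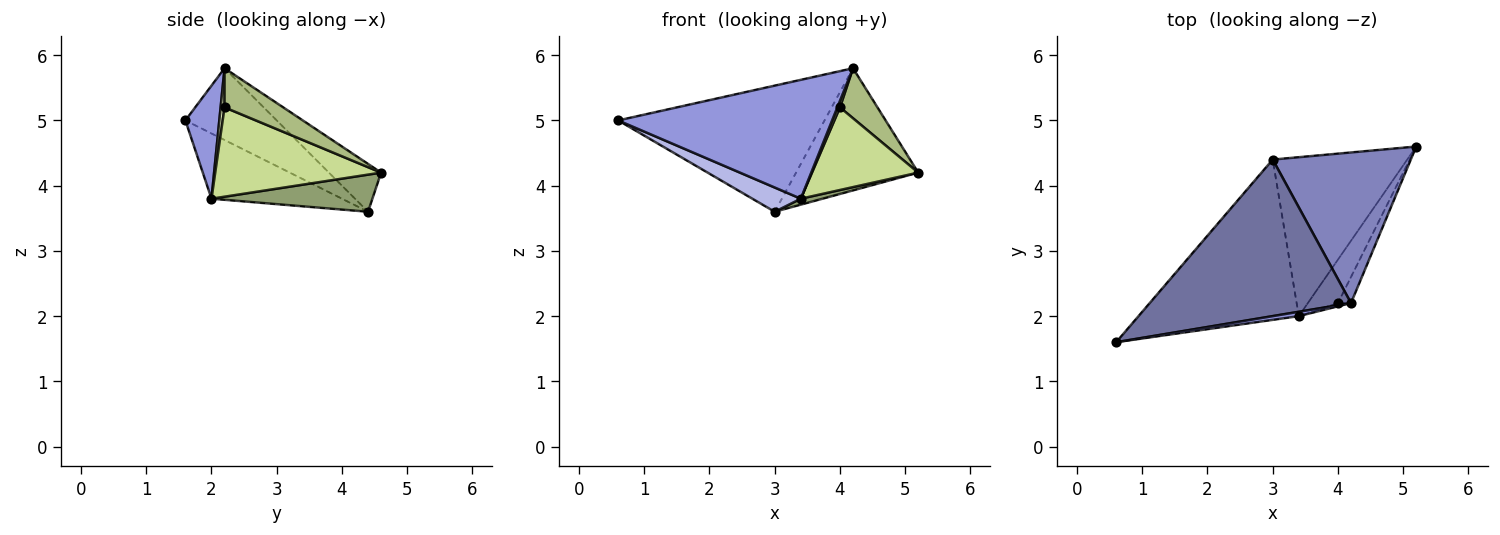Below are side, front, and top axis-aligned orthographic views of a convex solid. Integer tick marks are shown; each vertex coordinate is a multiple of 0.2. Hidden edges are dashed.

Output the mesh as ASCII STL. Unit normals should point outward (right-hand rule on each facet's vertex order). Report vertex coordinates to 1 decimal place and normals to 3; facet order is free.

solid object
 facet normal -0.267 0.604 0.750
  outer loop
   vertex 3.0 4.4 3.6
   vertex 0.6 1.6 5.0
   vertex 4.2 2.2 5.8
  endloop
 endfacet
 facet normal -0.260 0.608 0.750
  outer loop
   vertex 3.0 4.4 3.6
   vertex 4.2 2.2 5.8
   vertex 5.2 4.6 4.2
  endloop
 endfacet
 facet normal 0.156 -0.987 0.036
  outer loop
   vertex 3.4 2.0 3.8
   vertex 4.2 2.2 5.8
   vertex 0.6 1.6 5.0
  endloop
 endfacet
 facet normal -0.373 -0.139 -0.917
  outer loop
   vertex 3.4 2.0 3.8
   vertex 0.6 1.6 5.0
   vertex 3.0 4.4 3.6
  endloop
 endfacet
 facet normal 0.266 -0.036 -0.963
  outer loop
   vertex 3.4 2.0 3.8
   vertex 3.0 4.4 3.6
   vertex 5.2 4.6 4.2
  endloop
 endfacet
 facet normal 0.811 -0.518 -0.270
  outer loop
   vertex 4.0 2.2 5.2
   vertex 5.2 4.6 4.2
   vertex 4.2 2.2 5.8
  endloop
 endfacet
 facet normal 0.810 -0.519 -0.273
  outer loop
   vertex 4.0 2.2 5.2
   vertex 3.4 2.0 3.8
   vertex 5.2 4.6 4.2
  endloop
 endfacet
 facet normal 0.802 -0.535 -0.267
  outer loop
   vertex 4.0 2.2 5.2
   vertex 4.2 2.2 5.8
   vertex 3.4 2.0 3.8
  endloop
 endfacet
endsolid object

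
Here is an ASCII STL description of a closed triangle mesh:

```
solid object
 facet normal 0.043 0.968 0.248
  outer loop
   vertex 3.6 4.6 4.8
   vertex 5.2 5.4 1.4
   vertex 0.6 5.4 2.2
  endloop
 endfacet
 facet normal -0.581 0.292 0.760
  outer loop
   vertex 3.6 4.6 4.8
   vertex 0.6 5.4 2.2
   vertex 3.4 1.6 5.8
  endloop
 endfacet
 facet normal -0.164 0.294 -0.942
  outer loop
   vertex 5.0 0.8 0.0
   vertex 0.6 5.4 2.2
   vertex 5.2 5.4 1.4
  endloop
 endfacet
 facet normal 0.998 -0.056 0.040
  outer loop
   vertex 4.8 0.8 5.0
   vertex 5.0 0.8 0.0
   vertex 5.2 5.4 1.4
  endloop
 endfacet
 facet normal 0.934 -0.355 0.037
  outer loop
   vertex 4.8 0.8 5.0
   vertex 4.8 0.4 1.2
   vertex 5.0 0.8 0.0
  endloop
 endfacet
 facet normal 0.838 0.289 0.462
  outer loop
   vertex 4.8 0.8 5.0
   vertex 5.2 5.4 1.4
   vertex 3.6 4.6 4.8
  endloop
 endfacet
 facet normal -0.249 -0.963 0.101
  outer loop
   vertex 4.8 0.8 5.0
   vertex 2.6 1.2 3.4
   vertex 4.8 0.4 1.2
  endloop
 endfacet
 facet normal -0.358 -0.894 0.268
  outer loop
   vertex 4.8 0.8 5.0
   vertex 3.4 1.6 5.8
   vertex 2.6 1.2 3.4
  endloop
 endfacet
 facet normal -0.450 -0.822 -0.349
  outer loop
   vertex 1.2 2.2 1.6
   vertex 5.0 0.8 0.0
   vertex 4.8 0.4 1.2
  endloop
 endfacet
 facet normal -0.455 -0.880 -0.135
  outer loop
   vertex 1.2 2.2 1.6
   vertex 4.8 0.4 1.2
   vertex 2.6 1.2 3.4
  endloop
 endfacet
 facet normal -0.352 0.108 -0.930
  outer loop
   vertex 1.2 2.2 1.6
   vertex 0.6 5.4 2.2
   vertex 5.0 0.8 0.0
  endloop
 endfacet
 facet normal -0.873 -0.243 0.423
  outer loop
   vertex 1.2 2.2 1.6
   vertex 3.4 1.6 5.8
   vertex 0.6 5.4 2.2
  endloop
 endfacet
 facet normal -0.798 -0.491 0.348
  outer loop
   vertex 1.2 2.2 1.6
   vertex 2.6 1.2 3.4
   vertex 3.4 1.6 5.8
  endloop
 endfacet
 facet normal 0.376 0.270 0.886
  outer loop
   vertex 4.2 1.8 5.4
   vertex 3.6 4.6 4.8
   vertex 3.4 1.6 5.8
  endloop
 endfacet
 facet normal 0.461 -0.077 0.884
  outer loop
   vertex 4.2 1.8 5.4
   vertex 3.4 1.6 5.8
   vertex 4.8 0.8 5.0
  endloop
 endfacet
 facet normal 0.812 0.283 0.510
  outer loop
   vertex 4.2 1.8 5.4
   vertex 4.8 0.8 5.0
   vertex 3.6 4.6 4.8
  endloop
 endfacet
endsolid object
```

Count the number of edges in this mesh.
24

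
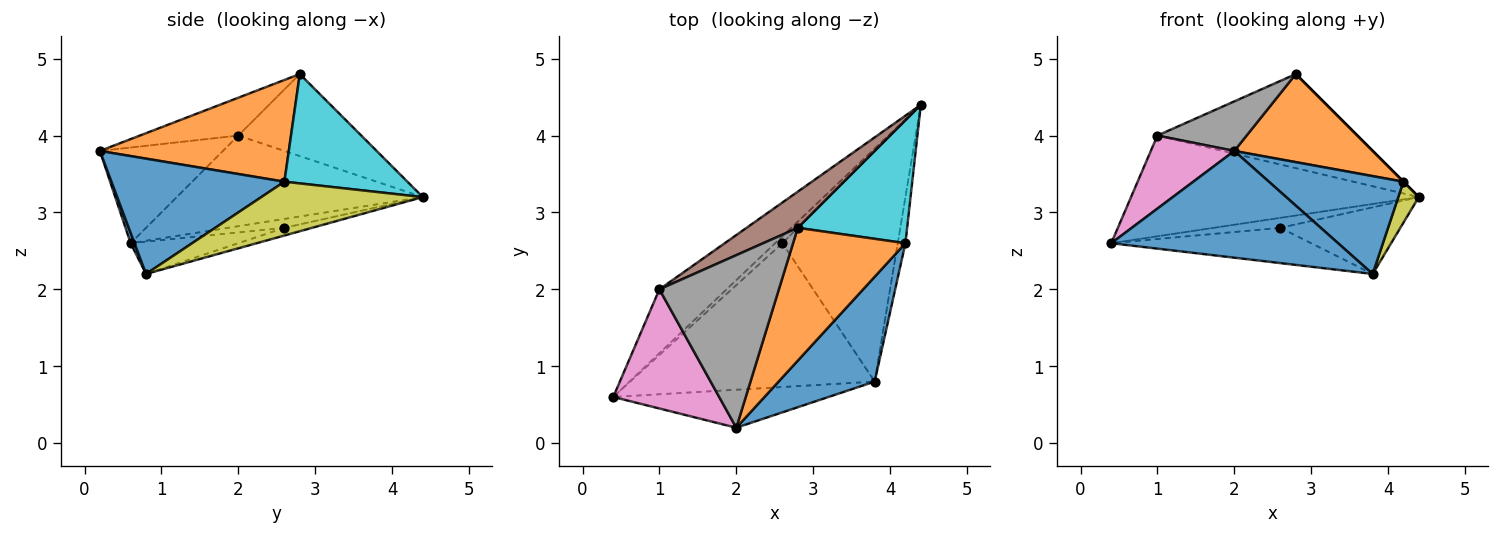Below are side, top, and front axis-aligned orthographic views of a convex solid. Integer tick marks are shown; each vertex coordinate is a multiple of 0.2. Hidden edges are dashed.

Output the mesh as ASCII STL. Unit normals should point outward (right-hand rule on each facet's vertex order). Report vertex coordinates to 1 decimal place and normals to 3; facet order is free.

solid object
 facet normal 0.016 -0.942 -0.335
  outer loop
   vertex 2.0 0.2 3.8
   vertex 0.4 0.6 2.6
   vertex 3.8 0.8 2.2
  endloop
 endfacet
 facet normal -0.571 0.675 -0.467
  outer loop
   vertex 2.6 2.6 2.8
   vertex 0.4 0.6 2.6
   vertex 4.4 4.4 3.2
  endloop
 endfacet
 facet normal -0.127 0.236 -0.963
  outer loop
   vertex 2.6 2.6 2.8
   vertex 3.8 0.8 2.2
   vertex 0.4 0.6 2.6
  endloop
 endfacet
 facet normal -0.064 0.277 -0.959
  outer loop
   vertex 2.6 2.6 2.8
   vertex 4.4 4.4 3.2
   vertex 3.8 0.8 2.2
  endloop
 endfacet
 facet normal -0.585 0.685 -0.434
  outer loop
   vertex 1.0 2.0 4.0
   vertex 4.4 4.4 3.2
   vertex 0.4 0.6 2.6
  endloop
 endfacet
 facet normal -0.498 0.809 0.311
  outer loop
   vertex 1.0 2.0 4.0
   vertex 2.8 2.8 4.8
   vertex 4.4 4.4 3.2
  endloop
 endfacet
 facet normal -0.610 -0.414 0.676
  outer loop
   vertex 1.0 2.0 4.0
   vertex 0.4 0.6 2.6
   vertex 2.0 0.2 3.8
  endloop
 endfacet
 facet normal -0.291 -0.264 0.919
  outer loop
   vertex 1.0 2.0 4.0
   vertex 2.0 0.2 3.8
   vertex 2.8 2.8 4.8
  endloop
 endfacet
 facet normal 0.982 -0.125 -0.140
  outer loop
   vertex 4.2 2.6 3.4
   vertex 3.8 0.8 2.2
   vertex 4.4 4.4 3.2
  endloop
 endfacet
 facet normal 0.707 0.000 0.707
  outer loop
   vertex 4.2 2.6 3.4
   vertex 4.4 4.4 3.2
   vertex 2.8 2.8 4.8
  endloop
 endfacet
 facet normal 0.659 -0.513 0.550
  outer loop
   vertex 4.2 2.6 3.4
   vertex 2.0 0.2 3.8
   vertex 3.8 0.8 2.2
  endloop
 endfacet
 facet normal 0.602 -0.441 0.665
  outer loop
   vertex 4.2 2.6 3.4
   vertex 2.8 2.8 4.8
   vertex 2.0 0.2 3.8
  endloop
 endfacet
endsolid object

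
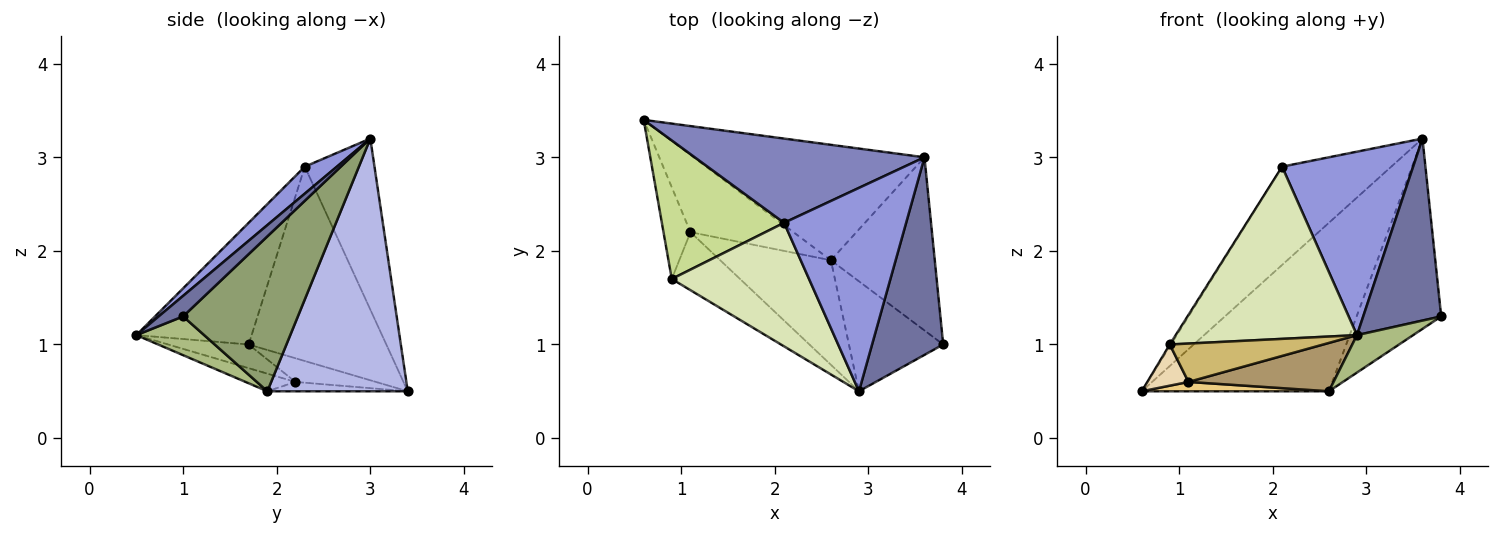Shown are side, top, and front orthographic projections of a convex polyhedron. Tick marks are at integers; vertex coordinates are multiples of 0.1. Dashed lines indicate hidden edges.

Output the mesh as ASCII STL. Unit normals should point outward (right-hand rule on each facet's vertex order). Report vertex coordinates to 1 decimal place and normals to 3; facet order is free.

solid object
 facet normal 0.208 -0.663 0.719
  outer loop
   vertex 2.9 0.5 1.1
   vertex 3.8 1.0 1.3
   vertex 3.6 3.0 3.2
  endloop
 endfacet
 facet normal -0.436 0.683 0.586
  outer loop
   vertex 2.1 2.3 2.9
   vertex 3.6 3.0 3.2
   vertex 0.6 3.4 0.5
  endloop
 endfacet
 facet normal 0.162 -0.661 0.733
  outer loop
   vertex 2.1 2.3 2.9
   vertex 2.9 0.5 1.1
   vertex 3.6 3.0 3.2
  endloop
 endfacet
 facet normal 0.526 0.702 -0.481
  outer loop
   vertex 2.6 1.9 0.5
   vertex 0.6 3.4 0.5
   vertex 3.6 3.0 3.2
  endloop
 endfacet
 facet normal 0.708 0.522 -0.475
  outer loop
   vertex 2.6 1.9 0.5
   vertex 3.6 3.0 3.2
   vertex 3.8 1.0 1.3
  endloop
 endfacet
 facet normal 0.363 -0.300 -0.882
  outer loop
   vertex 2.6 1.9 0.5
   vertex 3.8 1.0 1.3
   vertex 2.9 0.5 1.1
  endloop
 endfacet
 facet normal -0.846 0.007 0.532
  outer loop
   vertex 0.9 1.7 1.0
   vertex 2.1 2.3 2.9
   vertex 0.6 3.4 0.5
  endloop
 endfacet
 facet normal -0.459 -0.722 0.518
  outer loop
   vertex 0.9 1.7 1.0
   vertex 2.9 0.5 1.1
   vertex 2.1 2.3 2.9
  endloop
 endfacet
 facet normal -0.143 -0.416 -0.898
  outer loop
   vertex 1.1 2.2 0.6
   vertex 2.6 1.9 0.5
   vertex 2.9 0.5 1.1
  endloop
 endfacet
 facet normal -0.278 -0.530 -0.801
  outer loop
   vertex 1.1 2.2 0.6
   vertex 2.9 0.5 1.1
   vertex 0.9 1.7 1.0
  endloop
 endfacet
 facet normal -0.090 -0.120 -0.989
  outer loop
   vertex 1.1 2.2 0.6
   vertex 0.6 3.4 0.5
   vertex 2.6 1.9 0.5
  endloop
 endfacet
 facet normal -0.625 -0.320 -0.712
  outer loop
   vertex 1.1 2.2 0.6
   vertex 0.9 1.7 1.0
   vertex 0.6 3.4 0.5
  endloop
 endfacet
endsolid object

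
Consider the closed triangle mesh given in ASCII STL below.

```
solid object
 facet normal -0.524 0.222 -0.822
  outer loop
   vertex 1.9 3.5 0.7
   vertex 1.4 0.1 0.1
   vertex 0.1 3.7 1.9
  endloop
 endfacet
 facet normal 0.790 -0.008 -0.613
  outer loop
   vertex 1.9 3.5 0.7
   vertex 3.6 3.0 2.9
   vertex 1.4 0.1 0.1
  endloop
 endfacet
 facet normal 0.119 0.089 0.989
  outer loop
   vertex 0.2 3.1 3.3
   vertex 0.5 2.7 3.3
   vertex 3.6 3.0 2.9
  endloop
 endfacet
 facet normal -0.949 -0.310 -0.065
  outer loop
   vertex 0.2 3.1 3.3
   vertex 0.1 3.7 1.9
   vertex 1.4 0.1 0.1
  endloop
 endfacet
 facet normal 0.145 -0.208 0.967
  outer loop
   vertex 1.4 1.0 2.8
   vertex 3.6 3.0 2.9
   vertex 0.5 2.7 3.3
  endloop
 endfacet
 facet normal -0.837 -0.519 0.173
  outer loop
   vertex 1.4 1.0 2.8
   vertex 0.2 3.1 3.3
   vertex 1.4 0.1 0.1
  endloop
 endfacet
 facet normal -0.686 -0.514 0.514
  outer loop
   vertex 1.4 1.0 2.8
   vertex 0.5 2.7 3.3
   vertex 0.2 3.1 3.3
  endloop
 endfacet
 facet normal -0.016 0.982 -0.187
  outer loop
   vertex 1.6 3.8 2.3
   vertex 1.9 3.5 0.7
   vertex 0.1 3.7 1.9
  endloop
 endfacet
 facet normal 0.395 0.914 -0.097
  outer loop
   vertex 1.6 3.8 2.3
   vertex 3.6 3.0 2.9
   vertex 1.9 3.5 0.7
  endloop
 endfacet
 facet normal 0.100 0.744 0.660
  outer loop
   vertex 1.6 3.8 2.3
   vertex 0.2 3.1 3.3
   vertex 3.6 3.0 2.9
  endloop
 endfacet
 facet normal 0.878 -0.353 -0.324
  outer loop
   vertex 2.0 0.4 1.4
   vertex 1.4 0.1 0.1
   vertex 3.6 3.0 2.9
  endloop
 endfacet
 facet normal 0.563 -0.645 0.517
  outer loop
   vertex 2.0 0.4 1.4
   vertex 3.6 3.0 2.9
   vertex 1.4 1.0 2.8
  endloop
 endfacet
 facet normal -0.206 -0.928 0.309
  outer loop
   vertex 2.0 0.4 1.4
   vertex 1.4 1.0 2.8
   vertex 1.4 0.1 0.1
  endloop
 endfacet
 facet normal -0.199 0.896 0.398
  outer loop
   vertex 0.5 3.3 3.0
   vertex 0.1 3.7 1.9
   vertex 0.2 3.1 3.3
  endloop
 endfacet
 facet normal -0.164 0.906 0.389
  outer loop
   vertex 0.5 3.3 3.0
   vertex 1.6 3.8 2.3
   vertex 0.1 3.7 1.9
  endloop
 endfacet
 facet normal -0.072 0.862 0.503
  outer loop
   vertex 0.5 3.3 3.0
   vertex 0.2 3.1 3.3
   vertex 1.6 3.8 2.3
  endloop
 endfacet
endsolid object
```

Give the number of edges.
24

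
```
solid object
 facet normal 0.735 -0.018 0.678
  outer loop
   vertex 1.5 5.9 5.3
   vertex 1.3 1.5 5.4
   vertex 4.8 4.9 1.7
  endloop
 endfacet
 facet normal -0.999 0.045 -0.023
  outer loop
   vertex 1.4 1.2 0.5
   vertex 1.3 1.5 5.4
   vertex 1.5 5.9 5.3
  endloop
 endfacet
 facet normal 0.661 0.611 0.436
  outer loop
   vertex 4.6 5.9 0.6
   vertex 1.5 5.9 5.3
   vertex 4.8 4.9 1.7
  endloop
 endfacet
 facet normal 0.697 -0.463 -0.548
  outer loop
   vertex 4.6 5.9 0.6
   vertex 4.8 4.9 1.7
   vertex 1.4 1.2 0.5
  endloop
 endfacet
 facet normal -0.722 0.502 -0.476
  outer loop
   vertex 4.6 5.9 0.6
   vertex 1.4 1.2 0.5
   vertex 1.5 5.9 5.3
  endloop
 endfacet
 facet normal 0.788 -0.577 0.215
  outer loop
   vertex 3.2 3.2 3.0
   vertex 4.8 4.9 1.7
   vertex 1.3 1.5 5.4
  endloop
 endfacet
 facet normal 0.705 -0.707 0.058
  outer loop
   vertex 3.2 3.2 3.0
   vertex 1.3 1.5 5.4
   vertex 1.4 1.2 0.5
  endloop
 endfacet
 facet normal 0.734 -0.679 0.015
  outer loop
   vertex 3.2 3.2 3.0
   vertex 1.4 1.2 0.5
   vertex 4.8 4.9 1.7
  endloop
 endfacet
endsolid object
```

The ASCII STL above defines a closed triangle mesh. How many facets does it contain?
8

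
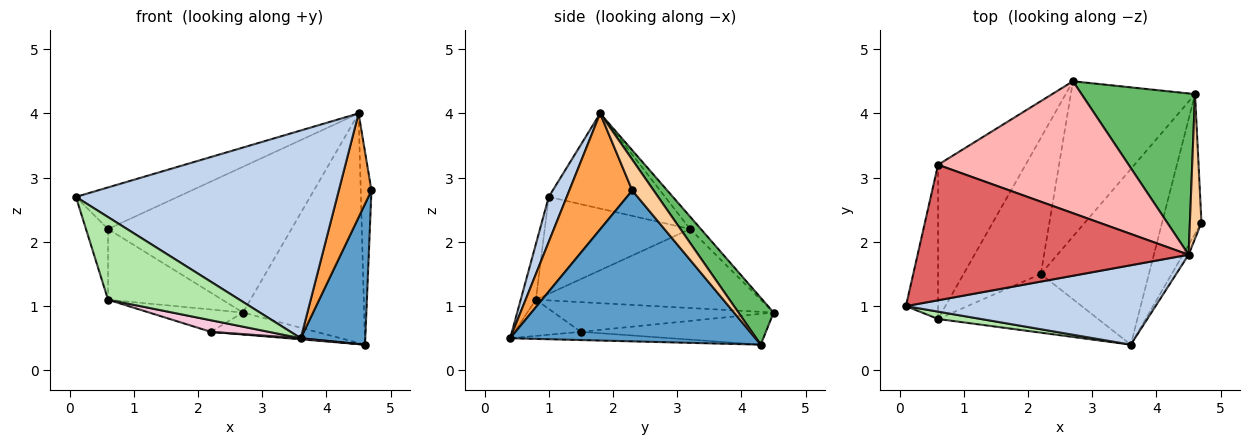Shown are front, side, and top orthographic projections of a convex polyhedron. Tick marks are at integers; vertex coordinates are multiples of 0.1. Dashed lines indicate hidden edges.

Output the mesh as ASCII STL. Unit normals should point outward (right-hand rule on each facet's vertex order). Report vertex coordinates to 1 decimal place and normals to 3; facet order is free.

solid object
 facet normal 0.938 -0.247 -0.245
  outer loop
   vertex 4.6 4.3 0.4
   vertex 4.7 2.3 2.8
   vertex 3.6 0.4 0.5
  endloop
 endfacet
 facet normal 0.064 -0.932 0.356
  outer loop
   vertex 4.5 1.8 4.0
   vertex 0.1 1.0 2.7
   vertex 3.6 0.4 0.5
  endloop
 endfacet
 facet normal 0.887 -0.460 -0.044
  outer loop
   vertex 4.5 1.8 4.0
   vertex 3.6 0.4 0.5
   vertex 4.7 2.3 2.8
  endloop
 endfacet
 facet normal 0.848 0.424 0.318
  outer loop
   vertex 4.5 1.8 4.0
   vertex 4.7 2.3 2.8
   vertex 4.6 4.3 0.4
  endloop
 endfacet
 facet normal 0.231 0.796 0.559
  outer loop
   vertex 4.5 1.8 4.0
   vertex 4.6 4.3 0.4
   vertex 2.7 4.5 0.9
  endloop
 endfacet
 facet normal -0.114 -0.990 0.088
  outer loop
   vertex 0.6 0.8 1.1
   vertex 3.6 0.4 0.5
   vertex 0.1 1.0 2.7
  endloop
 endfacet
 facet normal -0.318 0.278 0.906
  outer loop
   vertex 0.6 3.2 2.2
   vertex 0.1 1.0 2.7
   vertex 4.5 1.8 4.0
  endloop
 endfacet
 facet normal -0.044 0.741 0.670
  outer loop
   vertex 0.6 3.2 2.2
   vertex 4.5 1.8 4.0
   vertex 2.7 4.5 0.9
  endloop
 endfacet
 facet normal -0.939 0.143 -0.311
  outer loop
   vertex 0.6 3.2 2.2
   vertex 0.6 0.8 1.1
   vertex 0.1 1.0 2.7
  endloop
 endfacet
 facet normal -0.634 0.322 -0.703
  outer loop
   vertex 0.6 3.2 2.2
   vertex 2.7 4.5 0.9
   vertex 0.6 0.8 1.1
  endloop
 endfacet
 facet normal -0.239 0.136 -0.962
  outer loop
   vertex 2.2 1.5 0.6
   vertex 2.7 4.5 0.9
   vertex 4.6 4.3 0.4
  endloop
 endfacet
 facet normal -0.355 0.151 -0.923
  outer loop
   vertex 2.2 1.5 0.6
   vertex 0.6 0.8 1.1
   vertex 2.7 4.5 0.9
  endloop
 endfacet
 facet normal -0.076 -0.006 -0.997
  outer loop
   vertex 2.2 1.5 0.6
   vertex 4.6 4.3 0.4
   vertex 3.6 0.4 0.5
  endloop
 endfacet
 facet normal -0.217 -0.189 -0.958
  outer loop
   vertex 2.2 1.5 0.6
   vertex 3.6 0.4 0.5
   vertex 0.6 0.8 1.1
  endloop
 endfacet
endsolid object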